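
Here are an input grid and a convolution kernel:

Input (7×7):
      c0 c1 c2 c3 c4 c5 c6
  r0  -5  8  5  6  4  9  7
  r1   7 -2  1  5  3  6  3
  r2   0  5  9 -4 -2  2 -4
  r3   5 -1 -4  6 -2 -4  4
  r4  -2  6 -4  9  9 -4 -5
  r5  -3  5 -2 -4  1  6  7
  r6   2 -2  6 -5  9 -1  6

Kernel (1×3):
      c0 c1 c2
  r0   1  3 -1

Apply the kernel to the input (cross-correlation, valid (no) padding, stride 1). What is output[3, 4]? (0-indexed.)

The receptive field on the input at this output position is [-2 -4 4]. Elementwise product with the kernel and sum: -2·1 + -4·3 + 4·-1.

-18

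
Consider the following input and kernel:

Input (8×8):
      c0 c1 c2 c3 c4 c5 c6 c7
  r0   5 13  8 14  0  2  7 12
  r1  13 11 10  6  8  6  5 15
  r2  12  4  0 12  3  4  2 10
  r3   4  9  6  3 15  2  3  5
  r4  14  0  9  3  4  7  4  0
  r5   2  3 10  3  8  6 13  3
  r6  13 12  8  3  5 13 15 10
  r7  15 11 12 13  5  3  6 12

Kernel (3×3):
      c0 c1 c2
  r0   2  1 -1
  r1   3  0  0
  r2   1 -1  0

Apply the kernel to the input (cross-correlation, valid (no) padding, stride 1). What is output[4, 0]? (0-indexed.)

The receptive field on the input at this output position is [14 0 9 / 2 3 10 / 13 12 8]. Elementwise product with the kernel and sum: 14·2 + 0·1 + 9·-1 + 2·3 + 13·1 + 12·-1.

26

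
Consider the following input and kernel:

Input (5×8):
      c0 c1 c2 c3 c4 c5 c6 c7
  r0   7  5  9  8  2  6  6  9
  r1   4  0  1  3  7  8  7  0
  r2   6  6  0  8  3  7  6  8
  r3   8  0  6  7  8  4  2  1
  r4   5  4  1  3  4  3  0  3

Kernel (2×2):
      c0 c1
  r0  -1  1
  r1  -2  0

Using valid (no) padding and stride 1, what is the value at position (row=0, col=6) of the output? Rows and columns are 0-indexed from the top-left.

The receptive field on the input at this output position is [6 9 / 7 0]. Elementwise product with the kernel and sum: 6·-1 + 9·1 + 7·-2.

-11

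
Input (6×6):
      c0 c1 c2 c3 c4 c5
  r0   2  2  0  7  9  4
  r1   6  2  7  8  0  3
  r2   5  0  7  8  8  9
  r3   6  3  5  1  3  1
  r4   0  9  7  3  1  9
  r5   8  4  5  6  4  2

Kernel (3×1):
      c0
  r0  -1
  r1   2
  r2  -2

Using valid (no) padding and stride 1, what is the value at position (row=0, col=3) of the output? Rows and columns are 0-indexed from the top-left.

The receptive field on the input at this output position is [7 / 8 / 8]. Elementwise product with the kernel and sum: 7·-1 + 8·2 + 8·-2.

-7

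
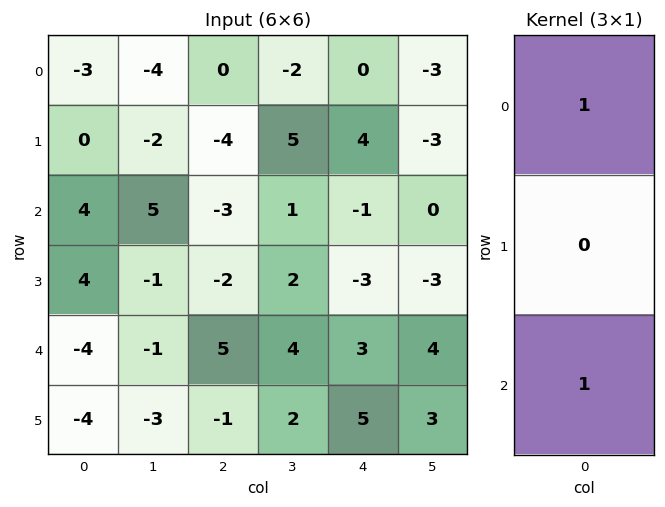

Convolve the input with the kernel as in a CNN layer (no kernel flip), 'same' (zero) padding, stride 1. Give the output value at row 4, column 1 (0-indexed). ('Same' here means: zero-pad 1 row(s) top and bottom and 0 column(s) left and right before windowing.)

-4

The receptive field on the zero-padded input at this output position is [-1 / -1 / -3]. Elementwise product with the kernel and sum: -1·1 + -3·1.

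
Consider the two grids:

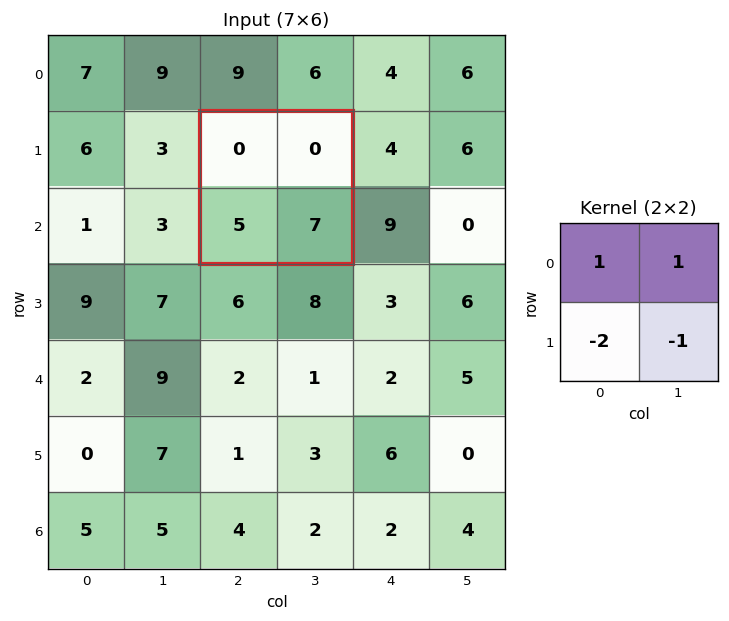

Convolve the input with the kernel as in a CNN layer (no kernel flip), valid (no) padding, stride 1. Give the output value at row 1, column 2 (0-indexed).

-17

The receptive field on the input at this output position is [0 0 / 5 7]. Elementwise product with the kernel and sum: 0·1 + 0·1 + 5·-2 + 7·-1.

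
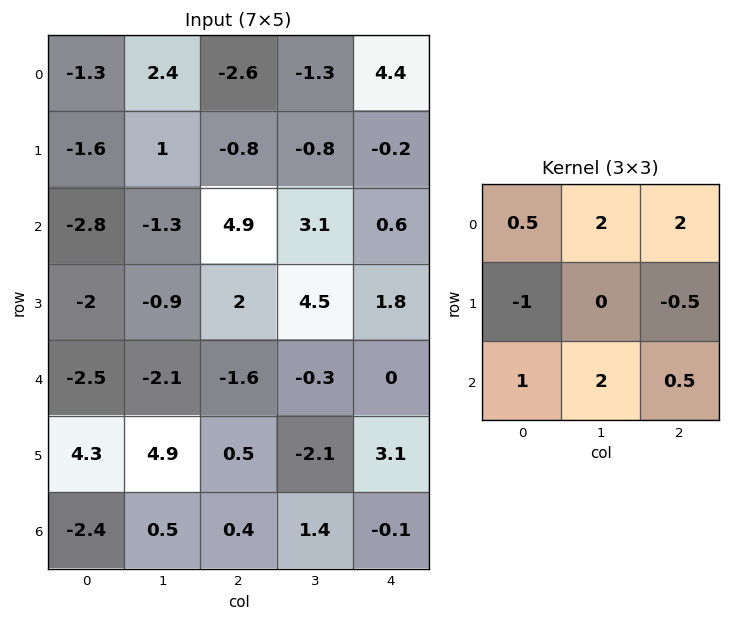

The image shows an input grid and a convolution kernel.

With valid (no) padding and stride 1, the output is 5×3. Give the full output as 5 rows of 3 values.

Output[0,0]: The receptive field on the input at this output position is [-1.3 2.4 -2.6 / -1.6 1 -0.8 / -2.8 -1.3 4.9]. Elementwise product with the kernel and sum: -1.3·0.5 + 2.4·2 + -2.6·2 + -1.6·-1 + -0.8·-0.5 + -2.8·1 + -1.3·2 + 4.9·0.5.

-2 2.85 17.2
-2.85 2.4 4.3
-0.7 8.55 4.75
18.85 19.65 13.05
-14.4 -6.7 -0.3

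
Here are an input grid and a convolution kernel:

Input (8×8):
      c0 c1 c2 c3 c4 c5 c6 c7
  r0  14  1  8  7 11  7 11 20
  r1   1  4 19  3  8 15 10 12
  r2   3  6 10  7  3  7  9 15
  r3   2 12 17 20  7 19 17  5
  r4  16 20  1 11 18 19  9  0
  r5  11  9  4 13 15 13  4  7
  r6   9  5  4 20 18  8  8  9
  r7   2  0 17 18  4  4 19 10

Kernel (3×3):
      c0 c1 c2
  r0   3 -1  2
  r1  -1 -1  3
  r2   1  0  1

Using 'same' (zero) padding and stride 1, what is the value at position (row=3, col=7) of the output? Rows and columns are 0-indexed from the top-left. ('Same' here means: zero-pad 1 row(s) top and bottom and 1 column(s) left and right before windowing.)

The receptive field on the zero-padded input at this output position is [9 15 0 / 17 5 0 / 9 0 0]. Elementwise product with the kernel and sum: 9·3 + 15·-1 + 0·2 + 17·-1 + 5·-1 + 0·3 + 9·1 + 0·1.

-1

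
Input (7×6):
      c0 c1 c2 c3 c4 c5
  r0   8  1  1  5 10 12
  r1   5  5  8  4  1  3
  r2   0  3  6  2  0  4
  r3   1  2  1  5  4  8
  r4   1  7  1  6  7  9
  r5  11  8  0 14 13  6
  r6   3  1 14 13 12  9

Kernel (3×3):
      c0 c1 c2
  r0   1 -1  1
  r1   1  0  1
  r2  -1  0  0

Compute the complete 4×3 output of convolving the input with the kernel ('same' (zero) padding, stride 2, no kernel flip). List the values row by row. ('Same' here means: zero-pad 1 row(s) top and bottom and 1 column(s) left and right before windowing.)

Output[0,0]: The receptive field on the zero-padded input at this output position is [0 0 0 / 0 8 1 / 0 5 5]. Elementwise product with the kernel and sum: 0·1 + 0·-1 + 0·1 + 0·1 + 1·1 + 0·-1.
Output[0,1]: The receptive field on the zero-padded input at this output position is [0 0 0 / 1 1 5 / 5 8 4]. Elementwise product with the kernel and sum: 0·1 + 0·-1 + 0·1 + 1·1 + 5·1 + 5·-1.

1 1 13
3 4 7
8 11 10
-2 36 29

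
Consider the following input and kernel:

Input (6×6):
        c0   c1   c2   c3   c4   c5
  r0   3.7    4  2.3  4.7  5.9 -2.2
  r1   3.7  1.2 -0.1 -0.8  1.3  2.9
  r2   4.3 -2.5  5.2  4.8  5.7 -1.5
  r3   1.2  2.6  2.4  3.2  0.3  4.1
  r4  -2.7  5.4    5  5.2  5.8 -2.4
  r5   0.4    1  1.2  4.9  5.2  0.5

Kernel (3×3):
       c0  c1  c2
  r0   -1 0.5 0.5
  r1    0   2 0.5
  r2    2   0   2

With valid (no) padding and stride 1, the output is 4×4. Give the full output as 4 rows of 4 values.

20.8 3.5 23.85 7.8
1.65 22.75 18.2 28.15
8.05 35.1 28.2 5.55
17.8 24.6 25.45 20.2

Output[0,0]: The receptive field on the input at this output position is [3.7 4 2.3 / 3.7 1.2 -0.1 / 4.3 -2.5 5.2]. Elementwise product with the kernel and sum: 3.7·-1 + 4·0.5 + 2.3·0.5 + 1.2·2 + -0.1·0.5 + 4.3·2 + 5.2·2.
Output[0,1]: The receptive field on the input at this output position is [4 2.3 4.7 / 1.2 -0.1 -0.8 / -2.5 5.2 4.8]. Elementwise product with the kernel and sum: 4·-1 + 2.3·0.5 + 4.7·0.5 + -0.1·2 + -0.8·0.5 + -2.5·2 + 4.8·2.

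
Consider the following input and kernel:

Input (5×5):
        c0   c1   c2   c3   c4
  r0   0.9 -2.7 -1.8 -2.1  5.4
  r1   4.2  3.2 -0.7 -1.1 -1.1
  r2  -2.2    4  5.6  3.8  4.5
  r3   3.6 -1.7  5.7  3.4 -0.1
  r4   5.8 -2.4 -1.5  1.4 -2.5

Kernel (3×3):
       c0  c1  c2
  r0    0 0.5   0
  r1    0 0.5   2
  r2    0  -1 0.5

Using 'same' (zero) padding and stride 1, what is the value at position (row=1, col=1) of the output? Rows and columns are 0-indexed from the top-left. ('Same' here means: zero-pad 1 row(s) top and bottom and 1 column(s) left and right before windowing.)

The receptive field on the zero-padded input at this output position is [0.9 -2.7 -1.8 / 4.2 3.2 -0.7 / -2.2 4 5.6]. Elementwise product with the kernel and sum: -2.7·0.5 + 3.2·0.5 + -0.7·2 + 4·-1 + 5.6·0.5.

-2.35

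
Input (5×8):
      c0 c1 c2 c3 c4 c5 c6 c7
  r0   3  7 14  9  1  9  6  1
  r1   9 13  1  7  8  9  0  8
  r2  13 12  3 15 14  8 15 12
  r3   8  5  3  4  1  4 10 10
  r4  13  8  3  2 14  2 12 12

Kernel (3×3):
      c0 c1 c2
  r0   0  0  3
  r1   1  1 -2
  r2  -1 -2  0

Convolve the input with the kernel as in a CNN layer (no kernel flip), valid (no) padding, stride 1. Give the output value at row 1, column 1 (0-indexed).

-5

The receptive field on the input at this output position is [13 1 7 / 12 3 15 / 5 3 4]. Elementwise product with the kernel and sum: 7·3 + 12·1 + 3·1 + 15·-2 + 5·-1 + 3·-2.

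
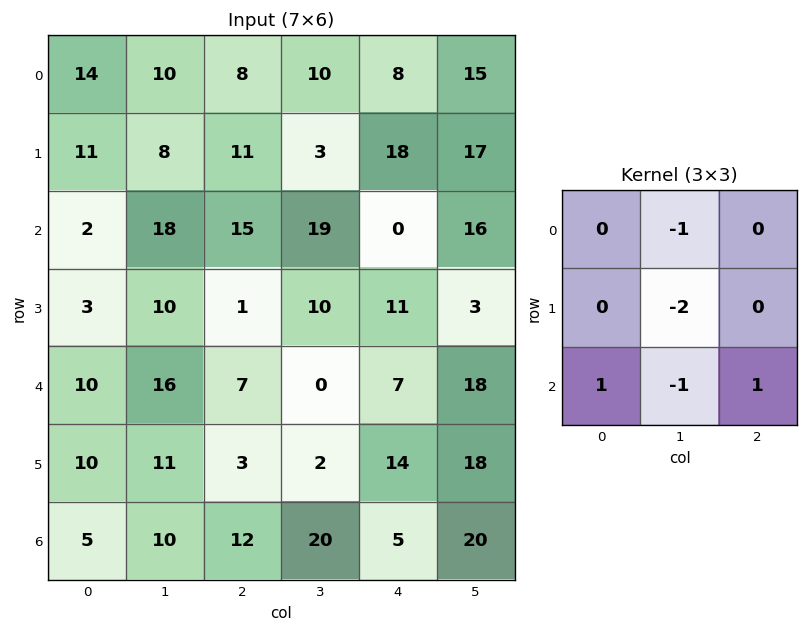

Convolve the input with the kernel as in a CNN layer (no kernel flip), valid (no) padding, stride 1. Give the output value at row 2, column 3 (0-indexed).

The receptive field on the input at this output position is [19 0 16 / 10 11 3 / 0 7 18]. Elementwise product with the kernel and sum: 0·-1 + 11·-2 + 0·1 + 7·-1 + 18·1.

-11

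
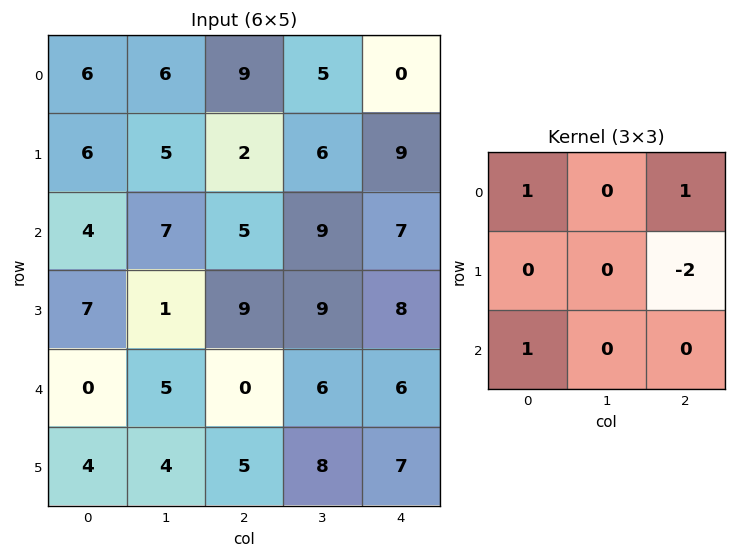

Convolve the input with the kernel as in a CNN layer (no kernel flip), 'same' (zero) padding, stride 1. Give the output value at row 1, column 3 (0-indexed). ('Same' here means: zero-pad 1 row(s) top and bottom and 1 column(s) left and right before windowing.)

The receptive field on the zero-padded input at this output position is [9 5 0 / 2 6 9 / 5 9 7]. Elementwise product with the kernel and sum: 9·1 + 0·1 + 9·-2 + 5·1.

-4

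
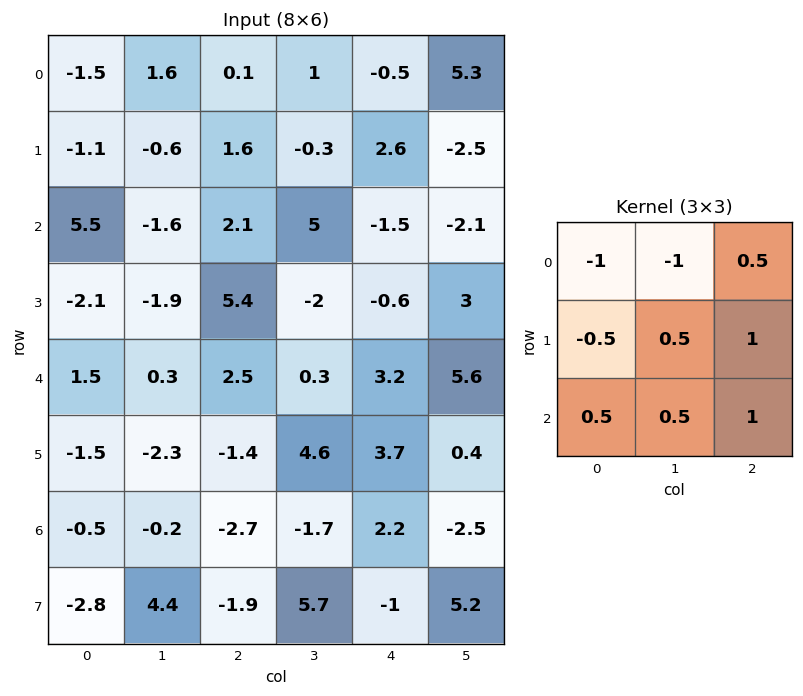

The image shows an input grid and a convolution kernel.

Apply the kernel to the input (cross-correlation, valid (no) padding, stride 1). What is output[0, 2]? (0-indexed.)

The receptive field on the input at this output position is [0.1 1 -0.5 / 1.6 -0.3 2.6 / 2.1 5 -1.5]. Elementwise product with the kernel and sum: 0.1·-1 + 1·-1 + -0.5·0.5 + 1.6·-0.5 + -0.3·0.5 + 2.6·1 + 2.1·0.5 + 5·0.5 + -1.5·1.

2.35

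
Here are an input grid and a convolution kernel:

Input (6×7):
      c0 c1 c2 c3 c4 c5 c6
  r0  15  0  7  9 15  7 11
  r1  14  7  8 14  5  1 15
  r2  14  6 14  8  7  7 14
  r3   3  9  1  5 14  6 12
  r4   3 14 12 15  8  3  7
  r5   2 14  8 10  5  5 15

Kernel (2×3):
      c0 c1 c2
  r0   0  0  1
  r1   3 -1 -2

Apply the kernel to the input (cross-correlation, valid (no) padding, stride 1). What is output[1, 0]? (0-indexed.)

16

The receptive field on the input at this output position is [14 7 8 / 14 6 14]. Elementwise product with the kernel and sum: 8·1 + 14·3 + 6·-1 + 14·-2.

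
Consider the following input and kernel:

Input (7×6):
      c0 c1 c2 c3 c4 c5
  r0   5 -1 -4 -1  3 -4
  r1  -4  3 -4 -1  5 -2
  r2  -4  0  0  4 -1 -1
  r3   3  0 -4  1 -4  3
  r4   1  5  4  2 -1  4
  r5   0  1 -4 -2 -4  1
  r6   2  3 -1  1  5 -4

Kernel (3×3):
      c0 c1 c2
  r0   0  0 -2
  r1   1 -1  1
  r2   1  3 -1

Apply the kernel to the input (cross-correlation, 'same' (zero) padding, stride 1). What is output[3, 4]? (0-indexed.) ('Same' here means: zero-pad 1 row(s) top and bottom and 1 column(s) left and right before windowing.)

The receptive field on the zero-padded input at this output position is [4 -1 -1 / 1 -4 3 / 2 -1 4]. Elementwise product with the kernel and sum: -1·-2 + 1·1 + -4·-1 + 3·1 + 2·1 + -1·3 + 4·-1.

5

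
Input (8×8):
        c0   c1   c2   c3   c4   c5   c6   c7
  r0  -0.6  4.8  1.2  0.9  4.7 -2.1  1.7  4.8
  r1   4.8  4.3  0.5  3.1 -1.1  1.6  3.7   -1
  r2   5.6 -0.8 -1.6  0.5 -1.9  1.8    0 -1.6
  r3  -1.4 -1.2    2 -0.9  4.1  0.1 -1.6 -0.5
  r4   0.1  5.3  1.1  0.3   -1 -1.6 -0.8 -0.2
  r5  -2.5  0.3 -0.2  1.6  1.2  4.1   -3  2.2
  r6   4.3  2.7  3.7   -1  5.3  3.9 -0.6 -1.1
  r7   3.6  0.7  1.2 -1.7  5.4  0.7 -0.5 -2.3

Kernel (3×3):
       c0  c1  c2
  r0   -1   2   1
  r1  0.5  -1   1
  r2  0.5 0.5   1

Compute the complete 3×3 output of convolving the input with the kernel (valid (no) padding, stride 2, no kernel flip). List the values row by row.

10.8 -1.1 -5.7
-2.5 6.4 3.75
17.05 4.65 -5.5

Output[0,0]: The receptive field on the input at this output position is [-0.6 4.8 1.2 / 4.8 4.3 0.5 / 5.6 -0.8 -1.6]. Elementwise product with the kernel and sum: -0.6·-1 + 4.8·2 + 1.2·1 + 4.8·0.5 + 4.3·-1 + 0.5·1 + 5.6·0.5 + -0.8·0.5 + -1.6·1.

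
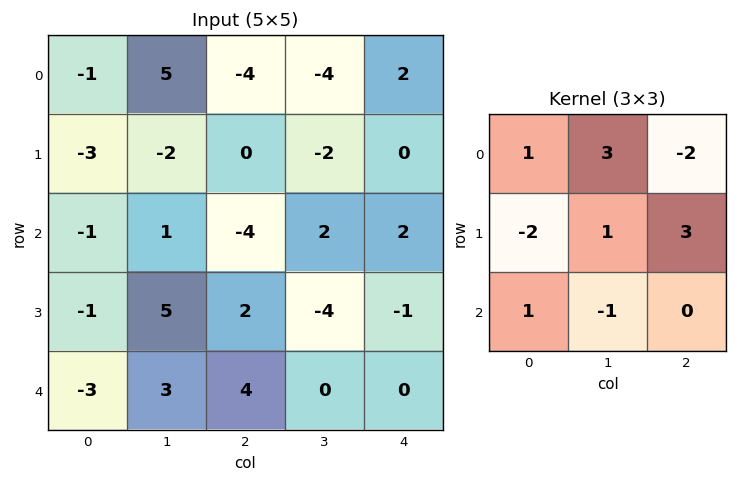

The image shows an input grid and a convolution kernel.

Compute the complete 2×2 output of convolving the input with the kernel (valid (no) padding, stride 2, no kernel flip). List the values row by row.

Output[0,0]: The receptive field on the input at this output position is [-1 5 -4 / -3 -2 0 / -1 1 -4]. Elementwise product with the kernel and sum: -1·1 + 5·3 + -4·-2 + -3·-2 + -2·1 + 0·3 + -1·1 + 1·-1.
Output[0,1]: The receptive field on the input at this output position is [-4 -4 2 / 0 -2 0 / -4 2 2]. Elementwise product with the kernel and sum: -4·1 + -4·3 + 2·-2 + 0·-2 + -2·1 + 0·3 + -4·1 + 2·-1.

24 -28
17 -9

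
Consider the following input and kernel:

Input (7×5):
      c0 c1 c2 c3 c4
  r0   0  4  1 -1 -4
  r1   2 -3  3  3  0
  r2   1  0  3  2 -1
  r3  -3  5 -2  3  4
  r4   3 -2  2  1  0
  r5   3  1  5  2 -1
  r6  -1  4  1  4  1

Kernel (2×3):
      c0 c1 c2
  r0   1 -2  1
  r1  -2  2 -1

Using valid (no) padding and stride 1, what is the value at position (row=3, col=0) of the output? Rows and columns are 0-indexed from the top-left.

The receptive field on the input at this output position is [-3 5 -2 / 3 -2 2]. Elementwise product with the kernel and sum: -3·1 + 5·-2 + -2·1 + 3·-2 + -2·2 + 2·-1.

-27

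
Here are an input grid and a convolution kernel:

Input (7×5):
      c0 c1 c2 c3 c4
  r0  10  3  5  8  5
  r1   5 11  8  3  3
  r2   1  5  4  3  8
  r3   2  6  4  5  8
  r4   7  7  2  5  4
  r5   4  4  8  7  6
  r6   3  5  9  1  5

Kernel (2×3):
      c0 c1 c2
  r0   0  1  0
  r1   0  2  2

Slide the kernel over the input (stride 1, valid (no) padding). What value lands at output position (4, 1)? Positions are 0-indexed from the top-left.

32

The receptive field on the input at this output position is [7 2 5 / 4 8 7]. Elementwise product with the kernel and sum: 2·1 + 8·2 + 7·2.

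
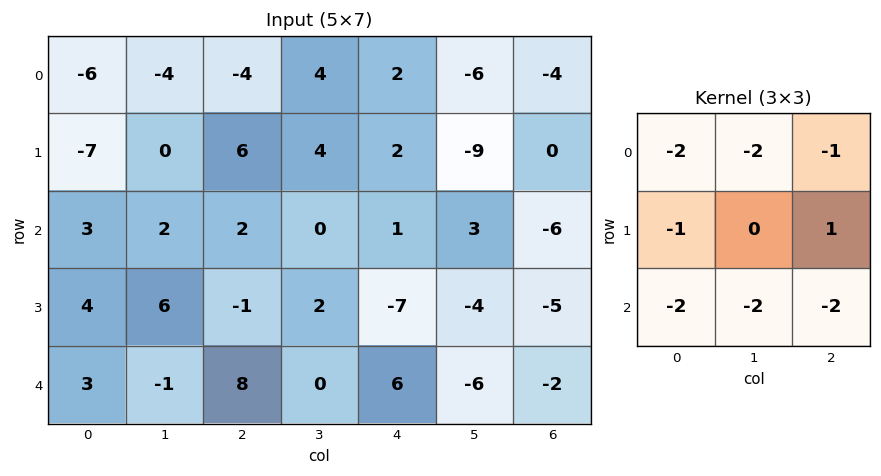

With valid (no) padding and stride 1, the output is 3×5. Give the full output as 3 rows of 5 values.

23 8 -12 -27 14
-11 -32 -11 18 39
-37 -26 -39 -11 4

Output[0,0]: The receptive field on the input at this output position is [-6 -4 -4 / -7 0 6 / 3 2 2]. Elementwise product with the kernel and sum: -6·-2 + -4·-2 + -4·-1 + -7·-1 + 6·1 + 3·-2 + 2·-2 + 2·-2.
Output[0,1]: The receptive field on the input at this output position is [-4 -4 4 / 0 6 4 / 2 2 0]. Elementwise product with the kernel and sum: -4·-2 + -4·-2 + 4·-1 + 0·-1 + 4·1 + 2·-2 + 2·-2 + 0·-2.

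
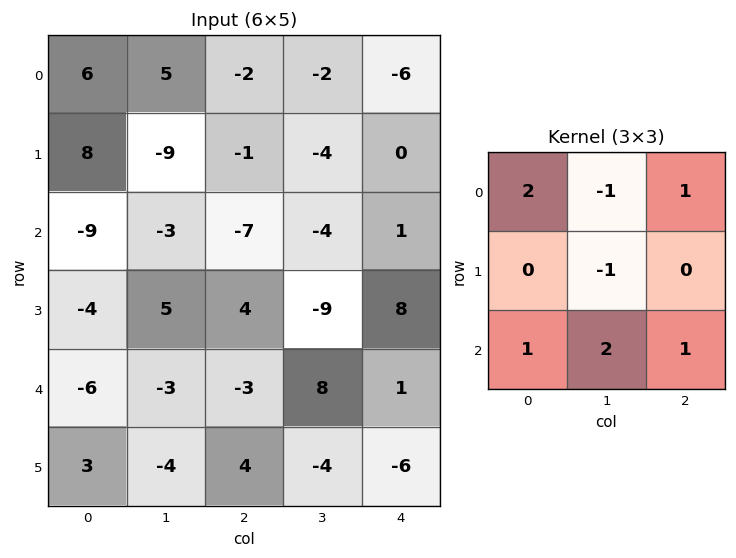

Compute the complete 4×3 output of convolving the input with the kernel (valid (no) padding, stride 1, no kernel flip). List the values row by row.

-8 -10 -18
37 -10 0
-42 -8 14
-7 0 7

Output[0,0]: The receptive field on the input at this output position is [6 5 -2 / 8 -9 -1 / -9 -3 -7]. Elementwise product with the kernel and sum: 6·2 + 5·-1 + -2·1 + -9·-1 + -9·1 + -3·2 + -7·1.
Output[0,1]: The receptive field on the input at this output position is [5 -2 -2 / -9 -1 -4 / -3 -7 -4]. Elementwise product with the kernel and sum: 5·2 + -2·-1 + -2·1 + -1·-1 + -3·1 + -7·2 + -4·1.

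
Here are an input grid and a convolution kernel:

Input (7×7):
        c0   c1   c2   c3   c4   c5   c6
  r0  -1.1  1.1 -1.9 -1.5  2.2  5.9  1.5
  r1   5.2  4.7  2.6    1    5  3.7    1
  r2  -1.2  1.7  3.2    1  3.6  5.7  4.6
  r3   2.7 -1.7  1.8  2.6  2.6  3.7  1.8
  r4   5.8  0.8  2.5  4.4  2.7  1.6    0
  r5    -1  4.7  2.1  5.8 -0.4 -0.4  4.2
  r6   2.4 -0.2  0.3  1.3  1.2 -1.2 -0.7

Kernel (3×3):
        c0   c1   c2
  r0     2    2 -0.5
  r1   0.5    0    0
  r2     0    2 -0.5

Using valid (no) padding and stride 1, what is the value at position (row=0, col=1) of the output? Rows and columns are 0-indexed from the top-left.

The receptive field on the input at this output position is [1.1 -1.9 -1.5 / 4.7 2.6 1 / 1.7 3.2 1]. Elementwise product with the kernel and sum: 1.1·2 + -1.9·2 + -1.5·-0.5 + 4.7·0.5 + 3.2·2 + 1·-0.5.

7.4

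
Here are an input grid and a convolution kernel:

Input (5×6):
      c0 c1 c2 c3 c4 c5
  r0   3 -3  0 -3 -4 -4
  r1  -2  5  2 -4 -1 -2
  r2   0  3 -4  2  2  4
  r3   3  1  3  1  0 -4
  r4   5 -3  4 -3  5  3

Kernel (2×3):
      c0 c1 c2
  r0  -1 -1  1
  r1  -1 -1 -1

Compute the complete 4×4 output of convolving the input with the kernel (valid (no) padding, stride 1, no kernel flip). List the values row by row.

Output[0,0]: The receptive field on the input at this output position is [3 -3 0 / -2 5 2]. Elementwise product with the kernel and sum: 3·-1 + -3·-1 + 0·1 + -2·-1 + 5·-1 + 2·-1.
Output[0,1]: The receptive field on the input at this output position is [-3 0 -3 / 5 2 -4]. Elementwise product with the kernel and sum: -3·-1 + 0·-1 + -3·1 + 5·-1 + 2·-1 + -4·-1.

-5 -3 2 10
0 -12 1 -5
-14 -2 0 3
-7 -1 -10 -10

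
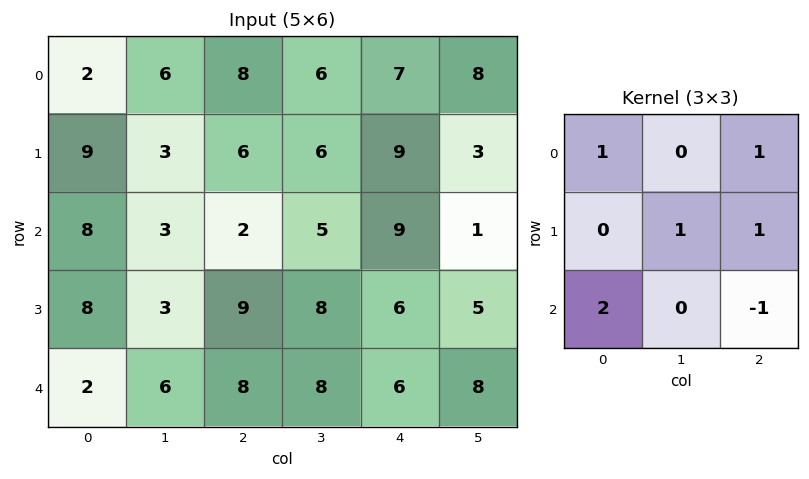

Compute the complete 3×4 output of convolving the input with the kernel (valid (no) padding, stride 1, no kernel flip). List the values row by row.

33 25 25 35
27 14 41 30
18 29 35 25

Output[0,0]: The receptive field on the input at this output position is [2 6 8 / 9 3 6 / 8 3 2]. Elementwise product with the kernel and sum: 2·1 + 8·1 + 3·1 + 6·1 + 8·2 + 2·-1.
Output[0,1]: The receptive field on the input at this output position is [6 8 6 / 3 6 6 / 3 2 5]. Elementwise product with the kernel and sum: 6·1 + 6·1 + 6·1 + 6·1 + 3·2 + 5·-1.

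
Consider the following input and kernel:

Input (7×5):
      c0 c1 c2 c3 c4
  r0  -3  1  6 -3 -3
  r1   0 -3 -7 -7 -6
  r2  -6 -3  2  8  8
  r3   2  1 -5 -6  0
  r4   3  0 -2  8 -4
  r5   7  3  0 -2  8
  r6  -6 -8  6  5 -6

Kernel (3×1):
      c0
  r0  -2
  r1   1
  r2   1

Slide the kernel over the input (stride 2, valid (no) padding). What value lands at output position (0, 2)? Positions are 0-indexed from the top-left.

The receptive field on the input at this output position is [-3 / -6 / 8]. Elementwise product with the kernel and sum: -3·-2 + -6·1 + 8·1.

8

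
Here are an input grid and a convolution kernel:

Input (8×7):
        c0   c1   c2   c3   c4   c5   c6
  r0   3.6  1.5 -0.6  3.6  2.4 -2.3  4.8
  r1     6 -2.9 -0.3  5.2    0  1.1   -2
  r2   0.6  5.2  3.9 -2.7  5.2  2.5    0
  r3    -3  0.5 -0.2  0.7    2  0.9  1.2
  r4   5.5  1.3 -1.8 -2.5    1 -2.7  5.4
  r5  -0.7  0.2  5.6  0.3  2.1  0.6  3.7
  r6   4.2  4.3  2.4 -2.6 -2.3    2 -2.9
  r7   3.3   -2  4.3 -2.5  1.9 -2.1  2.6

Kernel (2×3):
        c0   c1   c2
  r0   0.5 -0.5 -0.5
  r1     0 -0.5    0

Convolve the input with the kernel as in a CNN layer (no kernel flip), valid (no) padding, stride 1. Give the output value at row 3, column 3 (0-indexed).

The receptive field on the input at this output position is [0.7 2 0.9 / -2.5 1 -2.7]. Elementwise product with the kernel and sum: 0.7·0.5 + 2·-0.5 + 0.9·-0.5 + 1·-0.5.

-1.6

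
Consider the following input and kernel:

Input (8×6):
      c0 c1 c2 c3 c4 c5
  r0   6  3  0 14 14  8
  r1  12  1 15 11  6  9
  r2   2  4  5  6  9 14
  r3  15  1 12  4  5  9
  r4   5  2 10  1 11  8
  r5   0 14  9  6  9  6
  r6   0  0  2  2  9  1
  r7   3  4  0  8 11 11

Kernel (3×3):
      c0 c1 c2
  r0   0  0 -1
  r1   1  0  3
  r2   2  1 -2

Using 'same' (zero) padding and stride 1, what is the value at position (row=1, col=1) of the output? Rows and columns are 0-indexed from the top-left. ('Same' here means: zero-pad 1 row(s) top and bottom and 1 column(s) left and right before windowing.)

The receptive field on the zero-padded input at this output position is [6 3 0 / 12 1 15 / 2 4 5]. Elementwise product with the kernel and sum: 0·-1 + 12·1 + 15·3 + 2·2 + 4·1 + 5·-2.

55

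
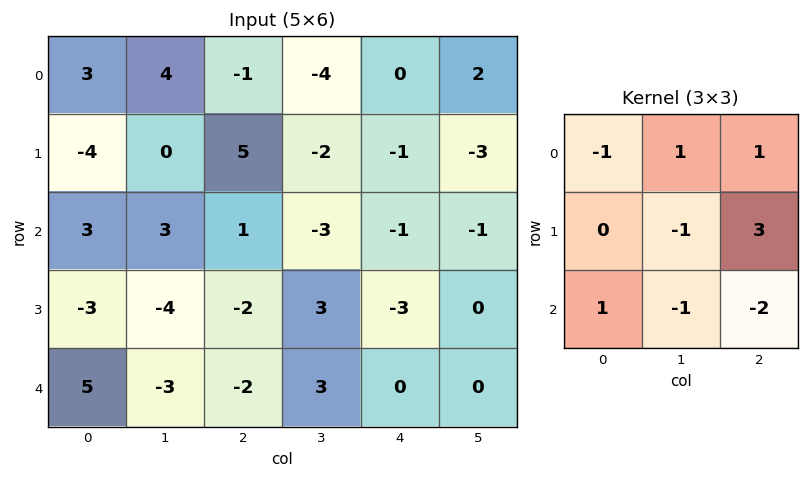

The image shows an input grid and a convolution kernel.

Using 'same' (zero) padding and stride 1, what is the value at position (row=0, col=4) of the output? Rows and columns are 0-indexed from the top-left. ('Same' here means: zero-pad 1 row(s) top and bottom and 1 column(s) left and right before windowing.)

The receptive field on the zero-padded input at this output position is [0 0 0 / -4 0 2 / -2 -1 -3]. Elementwise product with the kernel and sum: 0·-1 + 0·1 + 0·1 + 0·-1 + 2·3 + -2·1 + -1·-1 + -3·-2.

11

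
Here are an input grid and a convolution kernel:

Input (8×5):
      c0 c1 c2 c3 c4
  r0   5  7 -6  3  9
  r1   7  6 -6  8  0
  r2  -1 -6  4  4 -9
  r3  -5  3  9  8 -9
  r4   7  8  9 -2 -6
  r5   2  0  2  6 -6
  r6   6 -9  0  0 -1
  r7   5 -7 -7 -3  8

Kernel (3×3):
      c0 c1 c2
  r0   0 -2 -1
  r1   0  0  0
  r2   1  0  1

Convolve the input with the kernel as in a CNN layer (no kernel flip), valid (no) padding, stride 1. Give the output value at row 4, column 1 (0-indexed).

-25

The receptive field on the input at this output position is [8 9 -2 / 0 2 6 / -9 0 0]. Elementwise product with the kernel and sum: 9·-2 + -2·-1 + -9·1 + 0·1.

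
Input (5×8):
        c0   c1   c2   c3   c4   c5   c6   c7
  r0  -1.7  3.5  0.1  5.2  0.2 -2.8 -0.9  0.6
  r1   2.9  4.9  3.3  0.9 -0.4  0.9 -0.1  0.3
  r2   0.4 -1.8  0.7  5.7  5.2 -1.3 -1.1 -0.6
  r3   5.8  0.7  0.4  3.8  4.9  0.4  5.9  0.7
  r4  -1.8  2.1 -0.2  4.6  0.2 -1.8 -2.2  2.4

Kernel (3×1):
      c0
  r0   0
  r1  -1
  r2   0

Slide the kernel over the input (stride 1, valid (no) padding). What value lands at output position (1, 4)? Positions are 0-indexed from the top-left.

-5.2

The receptive field on the input at this output position is [-0.4 / 5.2 / 4.9]. Elementwise product with the kernel and sum: 5.2·-1.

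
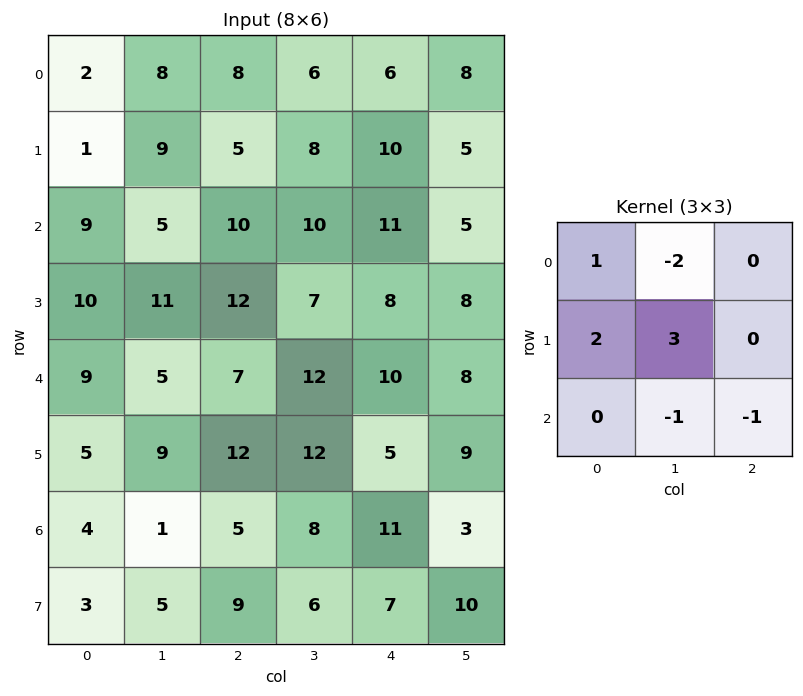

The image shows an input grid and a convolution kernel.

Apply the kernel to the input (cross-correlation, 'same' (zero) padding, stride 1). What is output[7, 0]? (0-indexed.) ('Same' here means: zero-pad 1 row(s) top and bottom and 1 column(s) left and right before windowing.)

1

The receptive field on the zero-padded input at this output position is [0 4 1 / 0 3 5 / 0 0 0]. Elementwise product with the kernel and sum: 0·1 + 4·-2 + 0·2 + 3·3 + 0·-1 + 0·-1.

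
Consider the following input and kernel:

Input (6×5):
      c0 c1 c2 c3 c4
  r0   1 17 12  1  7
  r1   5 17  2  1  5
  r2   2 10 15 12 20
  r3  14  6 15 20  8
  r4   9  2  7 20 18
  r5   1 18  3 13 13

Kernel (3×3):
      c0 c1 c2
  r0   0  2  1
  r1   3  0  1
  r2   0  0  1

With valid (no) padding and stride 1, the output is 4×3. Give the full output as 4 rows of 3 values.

Output[0,0]: The receptive field on the input at this output position is [1 17 12 / 5 17 2 / 2 10 15]. Elementwise product with the kernel and sum: 17·2 + 12·1 + 5·3 + 2·1 + 15·1.

78 89 40
72 67 80
99 100 115
64 89 100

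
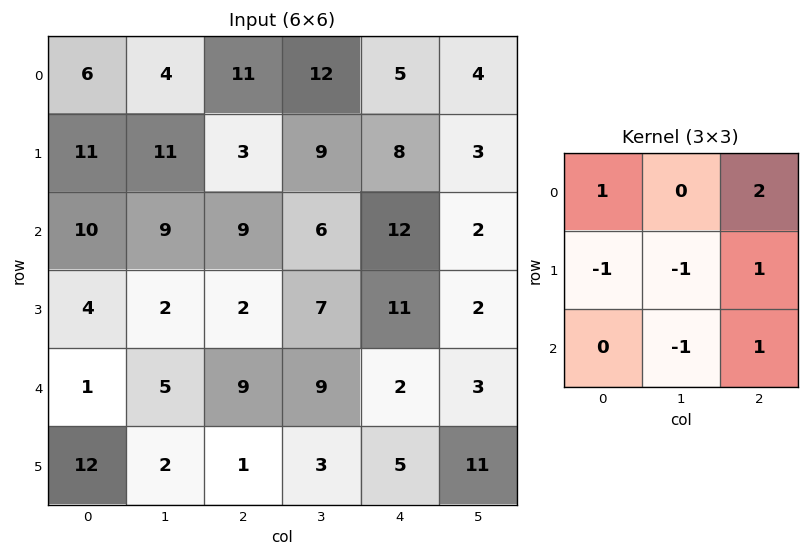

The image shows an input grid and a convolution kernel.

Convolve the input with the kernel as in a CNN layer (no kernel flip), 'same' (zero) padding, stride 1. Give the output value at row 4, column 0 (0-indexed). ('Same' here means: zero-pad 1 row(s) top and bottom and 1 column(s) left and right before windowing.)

-2

The receptive field on the zero-padded input at this output position is [0 4 2 / 0 1 5 / 0 12 2]. Elementwise product with the kernel and sum: 0·1 + 2·2 + 0·-1 + 1·-1 + 5·1 + 12·-1 + 2·1.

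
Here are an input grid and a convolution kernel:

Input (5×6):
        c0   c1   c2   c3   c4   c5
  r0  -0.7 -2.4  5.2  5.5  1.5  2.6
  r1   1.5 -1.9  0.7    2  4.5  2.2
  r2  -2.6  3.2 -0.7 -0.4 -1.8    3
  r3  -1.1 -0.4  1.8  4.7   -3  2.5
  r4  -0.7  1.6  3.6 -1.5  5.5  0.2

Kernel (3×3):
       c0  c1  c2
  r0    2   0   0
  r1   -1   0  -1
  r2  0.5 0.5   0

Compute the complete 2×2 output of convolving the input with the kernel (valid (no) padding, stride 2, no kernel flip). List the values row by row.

Output[0,0]: The receptive field on the input at this output position is [-0.7 -2.4 5.2 / 1.5 -1.9 0.7 / -2.6 3.2 -0.7]. Elementwise product with the kernel and sum: -0.7·2 + 1.5·-1 + 0.7·-1 + -2.6·0.5 + 3.2·0.5.
Output[0,1]: The receptive field on the input at this output position is [5.2 5.5 1.5 / 0.7 2 4.5 / -0.7 -0.4 -1.8]. Elementwise product with the kernel and sum: 5.2·2 + 0.7·-1 + 4.5·-1 + -0.7·0.5 + -0.4·0.5.

-3.3 4.65
-5.45 0.85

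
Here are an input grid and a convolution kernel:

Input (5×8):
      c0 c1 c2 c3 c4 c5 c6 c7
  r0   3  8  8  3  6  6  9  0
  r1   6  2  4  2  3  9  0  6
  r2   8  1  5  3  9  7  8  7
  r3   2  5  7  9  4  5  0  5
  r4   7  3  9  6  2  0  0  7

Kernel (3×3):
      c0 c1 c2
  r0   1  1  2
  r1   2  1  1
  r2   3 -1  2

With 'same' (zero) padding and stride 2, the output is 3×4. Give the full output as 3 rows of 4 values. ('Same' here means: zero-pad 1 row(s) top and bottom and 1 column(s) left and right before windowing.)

Output[0,0]: The receptive field on the zero-padded input at this output position is [0 0 0 / 0 3 8 / 0 6 2]. Elementwise product with the kernel and sum: 0·1 + 0·1 + 0·2 + 0·2 + 3·1 + 8·1 + 0·3 + 6·-1 + 2·2.
Output[0,1]: The receptive field on the zero-padded input at this output position is [0 0 0 / 8 8 3 / 2 4 2]. Elementwise product with the kernel and sum: 0·1 + 0·1 + 0·2 + 8·2 + 8·1 + 3·1 + 2·3 + 4·-1 + 2·2.

9 33 39 60
27 46 78 75
22 51 37 22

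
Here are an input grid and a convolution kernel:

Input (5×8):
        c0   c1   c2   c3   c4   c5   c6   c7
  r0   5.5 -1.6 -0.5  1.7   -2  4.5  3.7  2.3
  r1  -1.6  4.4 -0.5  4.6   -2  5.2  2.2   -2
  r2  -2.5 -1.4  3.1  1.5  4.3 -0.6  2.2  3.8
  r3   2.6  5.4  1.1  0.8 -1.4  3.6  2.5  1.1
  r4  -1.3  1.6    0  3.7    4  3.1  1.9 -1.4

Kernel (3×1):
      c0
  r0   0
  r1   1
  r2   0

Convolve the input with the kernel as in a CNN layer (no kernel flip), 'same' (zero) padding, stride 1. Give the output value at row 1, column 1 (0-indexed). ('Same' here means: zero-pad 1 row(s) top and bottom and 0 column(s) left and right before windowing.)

4.4

The receptive field on the zero-padded input at this output position is [-1.6 / 4.4 / -1.4]. Elementwise product with the kernel and sum: 4.4·1.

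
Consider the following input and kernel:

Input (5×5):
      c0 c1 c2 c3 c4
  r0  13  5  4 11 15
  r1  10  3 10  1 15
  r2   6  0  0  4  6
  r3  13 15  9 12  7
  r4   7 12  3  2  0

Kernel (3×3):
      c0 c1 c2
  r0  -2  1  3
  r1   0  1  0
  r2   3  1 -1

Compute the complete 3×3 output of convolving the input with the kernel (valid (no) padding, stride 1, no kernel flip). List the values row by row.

12 33 47
58 49 62
33 58 45

Output[0,0]: The receptive field on the input at this output position is [13 5 4 / 10 3 10 / 6 0 0]. Elementwise product with the kernel and sum: 13·-2 + 5·1 + 4·3 + 3·1 + 6·3 + 0·1 + 0·-1.
Output[0,1]: The receptive field on the input at this output position is [5 4 11 / 3 10 1 / 0 0 4]. Elementwise product with the kernel and sum: 5·-2 + 4·1 + 11·3 + 10·1 + 0·3 + 0·1 + 4·-1.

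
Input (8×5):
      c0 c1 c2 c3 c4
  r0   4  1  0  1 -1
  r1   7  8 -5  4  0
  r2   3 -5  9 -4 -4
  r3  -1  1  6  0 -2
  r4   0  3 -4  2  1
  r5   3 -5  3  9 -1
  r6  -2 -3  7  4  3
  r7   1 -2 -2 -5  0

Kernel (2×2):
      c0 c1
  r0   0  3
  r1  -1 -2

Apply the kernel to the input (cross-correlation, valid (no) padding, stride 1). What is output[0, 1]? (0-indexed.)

2

The receptive field on the input at this output position is [1 0 / 8 -5]. Elementwise product with the kernel and sum: 0·3 + 8·-1 + -5·-2.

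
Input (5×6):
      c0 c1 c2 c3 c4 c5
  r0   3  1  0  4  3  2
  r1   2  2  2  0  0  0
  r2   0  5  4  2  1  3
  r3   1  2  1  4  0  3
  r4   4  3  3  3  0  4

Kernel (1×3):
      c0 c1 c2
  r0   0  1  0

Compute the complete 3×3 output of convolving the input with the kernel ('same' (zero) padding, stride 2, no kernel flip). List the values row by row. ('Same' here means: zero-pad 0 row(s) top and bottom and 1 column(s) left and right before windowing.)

3 0 3
0 4 1
4 3 0

Output[0,0]: The receptive field on the zero-padded input at this output position is [0 3 1]. Elementwise product with the kernel and sum: 3·1.
Output[0,1]: The receptive field on the zero-padded input at this output position is [1 0 4]. Elementwise product with the kernel and sum: 0·1.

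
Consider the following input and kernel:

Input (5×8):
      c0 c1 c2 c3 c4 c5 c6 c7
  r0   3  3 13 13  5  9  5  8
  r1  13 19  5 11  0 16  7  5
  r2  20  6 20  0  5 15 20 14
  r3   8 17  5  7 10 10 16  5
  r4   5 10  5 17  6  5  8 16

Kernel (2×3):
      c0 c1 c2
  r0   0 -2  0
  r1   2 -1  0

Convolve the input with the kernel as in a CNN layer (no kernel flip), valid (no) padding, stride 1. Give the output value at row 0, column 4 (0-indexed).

-34

The receptive field on the input at this output position is [5 9 5 / 0 16 7]. Elementwise product with the kernel and sum: 9·-2 + 0·2 + 16·-1.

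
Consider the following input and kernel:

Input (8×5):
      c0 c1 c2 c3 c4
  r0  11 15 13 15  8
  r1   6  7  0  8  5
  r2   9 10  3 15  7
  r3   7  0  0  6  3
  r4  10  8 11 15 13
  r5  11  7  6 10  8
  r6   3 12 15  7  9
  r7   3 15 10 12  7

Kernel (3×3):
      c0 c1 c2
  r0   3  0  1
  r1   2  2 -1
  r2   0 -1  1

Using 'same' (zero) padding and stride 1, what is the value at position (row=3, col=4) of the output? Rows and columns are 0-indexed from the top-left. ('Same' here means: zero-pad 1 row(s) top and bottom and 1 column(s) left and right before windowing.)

The receptive field on the zero-padded input at this output position is [15 7 0 / 6 3 0 / 15 13 0]. Elementwise product with the kernel and sum: 15·3 + 0·1 + 6·2 + 3·2 + 0·-1 + 13·-1 + 0·1.

50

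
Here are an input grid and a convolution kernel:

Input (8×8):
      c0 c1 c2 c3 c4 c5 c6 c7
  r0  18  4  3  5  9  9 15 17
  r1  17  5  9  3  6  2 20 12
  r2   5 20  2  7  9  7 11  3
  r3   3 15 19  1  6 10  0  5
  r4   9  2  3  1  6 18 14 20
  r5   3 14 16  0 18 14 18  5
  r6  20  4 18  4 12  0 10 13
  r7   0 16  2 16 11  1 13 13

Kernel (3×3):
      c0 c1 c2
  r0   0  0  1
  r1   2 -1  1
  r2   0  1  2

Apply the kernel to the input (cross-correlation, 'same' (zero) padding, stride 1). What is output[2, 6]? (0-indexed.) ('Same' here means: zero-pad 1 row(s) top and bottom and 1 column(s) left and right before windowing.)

28

The receptive field on the zero-padded input at this output position is [2 20 12 / 7 11 3 / 10 0 5]. Elementwise product with the kernel and sum: 12·1 + 7·2 + 11·-1 + 3·1 + 0·1 + 5·2.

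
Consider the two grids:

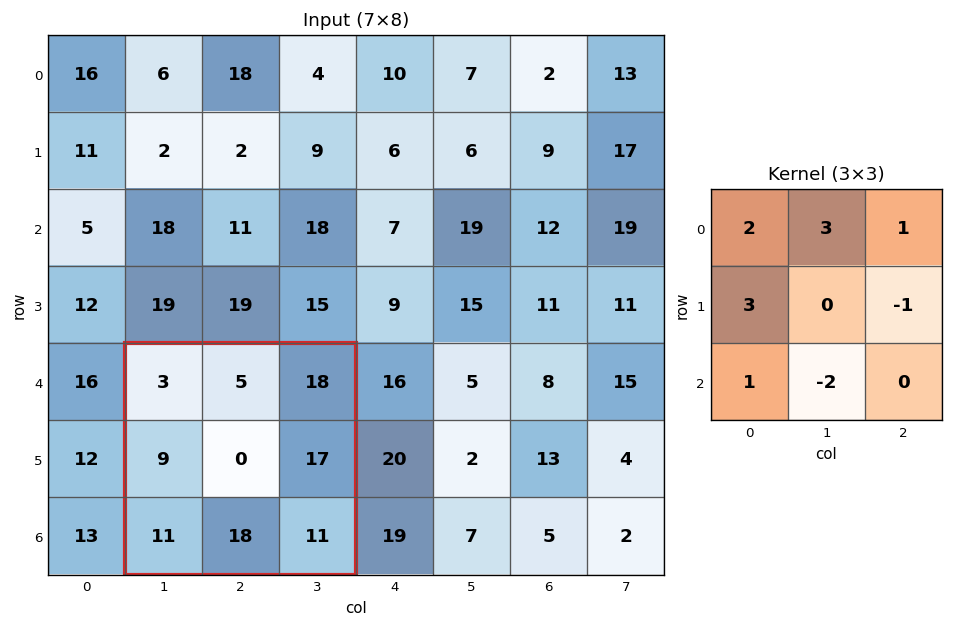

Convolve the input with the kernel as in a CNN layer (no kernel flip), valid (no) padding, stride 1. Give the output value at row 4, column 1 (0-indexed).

The receptive field on the input at this output position is [3 5 18 / 9 0 17 / 11 18 11]. Elementwise product with the kernel and sum: 3·2 + 5·3 + 18·1 + 9·3 + 17·-1 + 11·1 + 18·-2.

24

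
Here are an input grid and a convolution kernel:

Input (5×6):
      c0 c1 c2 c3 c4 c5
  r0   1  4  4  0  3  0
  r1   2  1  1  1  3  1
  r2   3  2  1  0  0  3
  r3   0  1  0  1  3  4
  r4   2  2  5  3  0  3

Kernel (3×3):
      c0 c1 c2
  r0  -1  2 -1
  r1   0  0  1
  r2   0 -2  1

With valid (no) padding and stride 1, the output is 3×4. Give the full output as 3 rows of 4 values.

1 3 -4 10
-2 1 -1 5
1 -6 -4 4

Output[0,0]: The receptive field on the input at this output position is [1 4 4 / 2 1 1 / 3 2 1]. Elementwise product with the kernel and sum: 1·-1 + 4·2 + 4·-1 + 1·1 + 2·-2 + 1·1.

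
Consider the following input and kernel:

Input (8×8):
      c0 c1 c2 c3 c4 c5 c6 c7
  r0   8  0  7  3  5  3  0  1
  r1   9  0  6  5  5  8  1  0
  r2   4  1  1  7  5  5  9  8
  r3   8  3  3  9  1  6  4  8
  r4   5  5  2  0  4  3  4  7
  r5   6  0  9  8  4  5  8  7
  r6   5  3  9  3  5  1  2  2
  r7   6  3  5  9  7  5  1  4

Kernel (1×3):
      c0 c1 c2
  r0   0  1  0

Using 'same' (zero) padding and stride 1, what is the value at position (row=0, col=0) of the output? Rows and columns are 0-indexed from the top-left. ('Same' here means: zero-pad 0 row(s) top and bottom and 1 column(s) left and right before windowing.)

The receptive field on the zero-padded input at this output position is [0 8 0]. Elementwise product with the kernel and sum: 8·1.

8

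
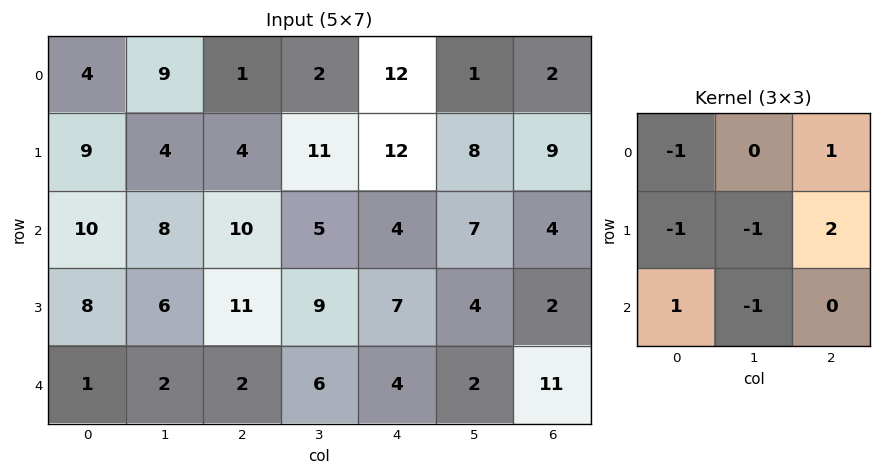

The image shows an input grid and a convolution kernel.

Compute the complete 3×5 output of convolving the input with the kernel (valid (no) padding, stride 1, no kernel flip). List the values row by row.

-6 5 25 -7 -15
-1 -6 3 4 -3
7 -2 -16 -4 -5

Output[0,0]: The receptive field on the input at this output position is [4 9 1 / 9 4 4 / 10 8 10]. Elementwise product with the kernel and sum: 4·-1 + 1·1 + 9·-1 + 4·-1 + 4·2 + 10·1 + 8·-1.
Output[0,1]: The receptive field on the input at this output position is [9 1 2 / 4 4 11 / 8 10 5]. Elementwise product with the kernel and sum: 9·-1 + 2·1 + 4·-1 + 4·-1 + 11·2 + 8·1 + 10·-1.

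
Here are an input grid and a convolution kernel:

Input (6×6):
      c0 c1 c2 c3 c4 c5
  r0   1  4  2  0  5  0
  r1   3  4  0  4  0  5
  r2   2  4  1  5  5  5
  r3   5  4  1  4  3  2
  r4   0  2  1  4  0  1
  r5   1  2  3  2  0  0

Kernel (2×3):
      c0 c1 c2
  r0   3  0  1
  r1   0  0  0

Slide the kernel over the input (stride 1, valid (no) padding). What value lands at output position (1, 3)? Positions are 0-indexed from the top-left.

17

The receptive field on the input at this output position is [4 0 5 / 5 5 5]. Elementwise product with the kernel and sum: 4·3 + 5·1.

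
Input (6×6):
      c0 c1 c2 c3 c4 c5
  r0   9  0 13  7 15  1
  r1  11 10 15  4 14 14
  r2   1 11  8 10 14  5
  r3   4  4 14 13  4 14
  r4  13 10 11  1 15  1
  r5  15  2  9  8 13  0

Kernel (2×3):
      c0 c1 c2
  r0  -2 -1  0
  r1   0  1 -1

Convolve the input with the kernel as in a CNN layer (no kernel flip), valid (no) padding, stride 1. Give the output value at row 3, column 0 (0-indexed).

The receptive field on the input at this output position is [4 4 14 / 13 10 11]. Elementwise product with the kernel and sum: 4·-2 + 4·-1 + 10·1 + 11·-1.

-13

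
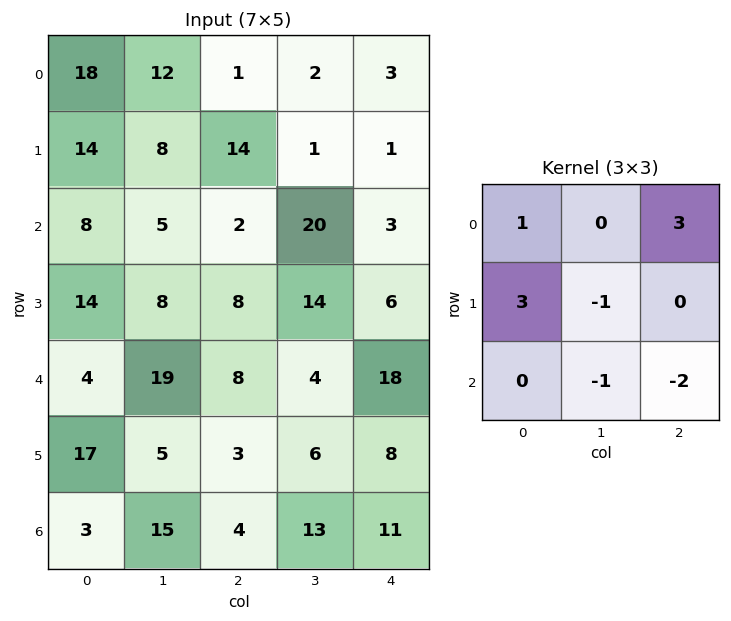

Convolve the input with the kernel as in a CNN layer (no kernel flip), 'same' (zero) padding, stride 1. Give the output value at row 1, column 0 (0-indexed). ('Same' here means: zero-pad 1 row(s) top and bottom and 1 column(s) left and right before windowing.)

4

The receptive field on the zero-padded input at this output position is [0 18 12 / 0 14 8 / 0 8 5]. Elementwise product with the kernel and sum: 0·1 + 12·3 + 0·3 + 14·-1 + 8·-1 + 5·-2.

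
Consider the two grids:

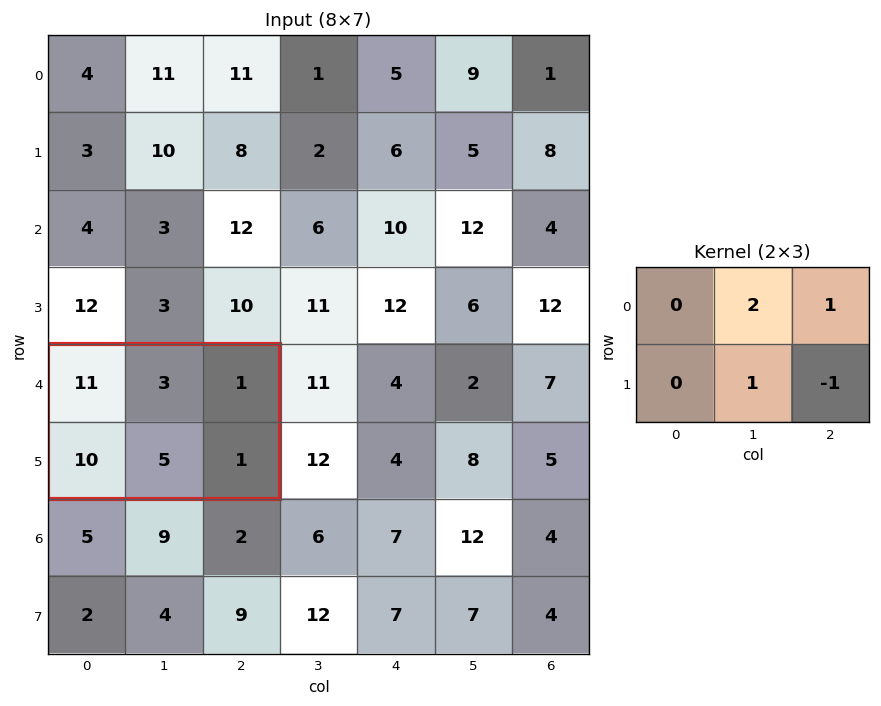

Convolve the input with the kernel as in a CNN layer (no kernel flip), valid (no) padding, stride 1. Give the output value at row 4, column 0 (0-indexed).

The receptive field on the input at this output position is [11 3 1 / 10 5 1]. Elementwise product with the kernel and sum: 3·2 + 1·1 + 5·1 + 1·-1.

11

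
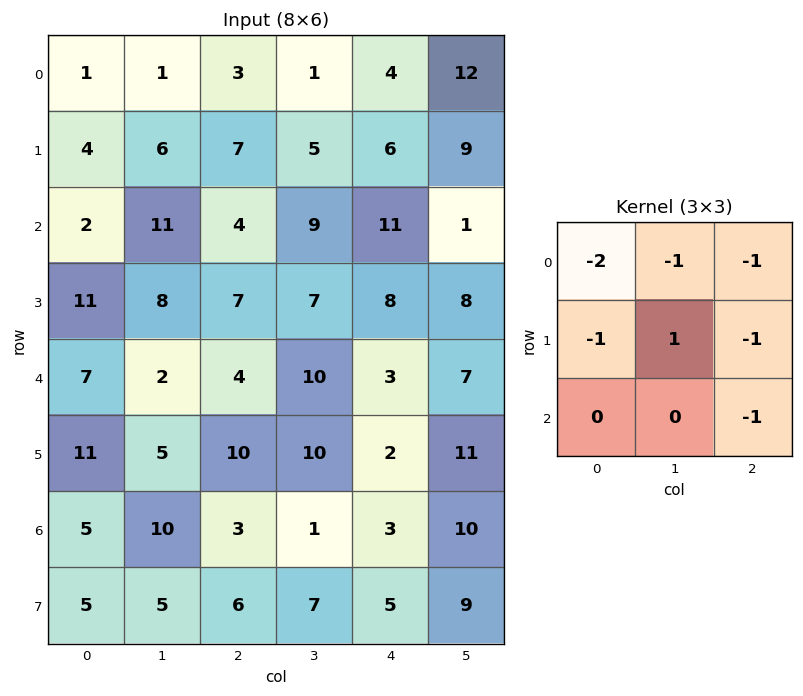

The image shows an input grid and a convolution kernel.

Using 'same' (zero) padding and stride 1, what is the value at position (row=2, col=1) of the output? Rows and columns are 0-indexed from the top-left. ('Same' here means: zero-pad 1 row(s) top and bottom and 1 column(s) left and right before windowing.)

The receptive field on the zero-padded input at this output position is [4 6 7 / 2 11 4 / 11 8 7]. Elementwise product with the kernel and sum: 4·-2 + 6·-1 + 7·-1 + 2·-1 + 11·1 + 4·-1 + 7·-1.

-23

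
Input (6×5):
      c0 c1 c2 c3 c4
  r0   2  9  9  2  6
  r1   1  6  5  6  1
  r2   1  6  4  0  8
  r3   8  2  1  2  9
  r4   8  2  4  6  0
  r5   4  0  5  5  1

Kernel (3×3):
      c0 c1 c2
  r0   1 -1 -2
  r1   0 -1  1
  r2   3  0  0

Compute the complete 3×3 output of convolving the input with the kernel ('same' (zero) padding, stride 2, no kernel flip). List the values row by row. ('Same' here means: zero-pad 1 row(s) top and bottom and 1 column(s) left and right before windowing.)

7 11 12
-8 -9 3
-18 -1 8

Output[0,0]: The receptive field on the zero-padded input at this output position is [0 0 0 / 0 2 9 / 0 1 6]. Elementwise product with the kernel and sum: 0·1 + 0·-1 + 0·-2 + 2·-1 + 9·1 + 0·3.
Output[0,1]: The receptive field on the zero-padded input at this output position is [0 0 0 / 9 9 2 / 6 5 6]. Elementwise product with the kernel and sum: 0·1 + 0·-1 + 0·-2 + 9·-1 + 2·1 + 6·3.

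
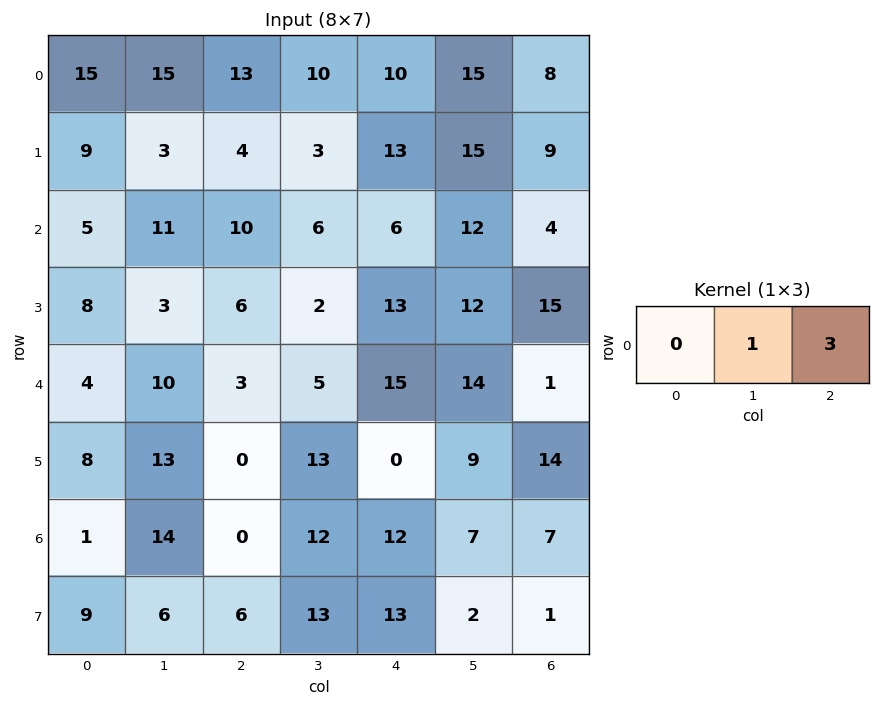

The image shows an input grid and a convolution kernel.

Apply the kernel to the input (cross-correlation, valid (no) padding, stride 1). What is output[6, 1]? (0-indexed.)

36

The receptive field on the input at this output position is [14 0 12]. Elementwise product with the kernel and sum: 0·1 + 12·3.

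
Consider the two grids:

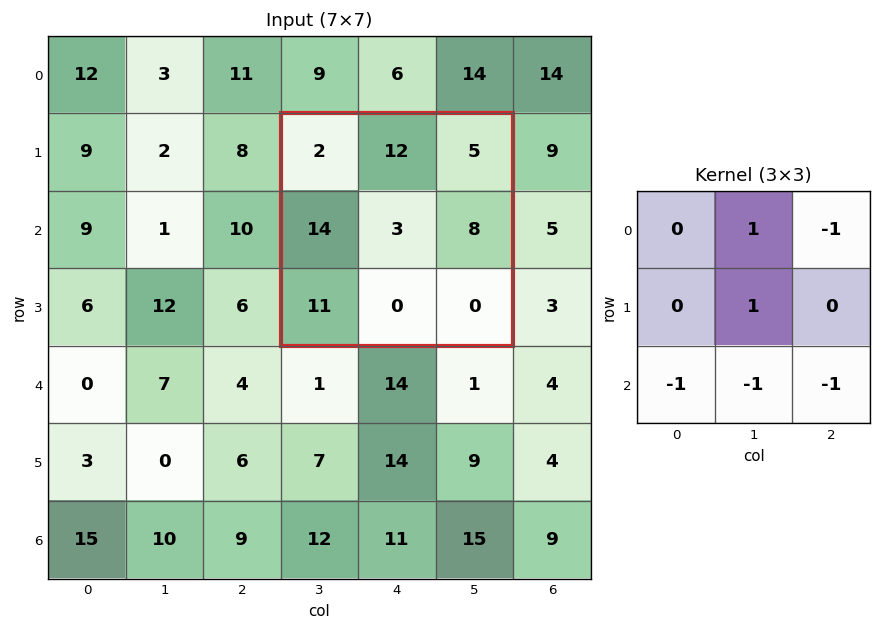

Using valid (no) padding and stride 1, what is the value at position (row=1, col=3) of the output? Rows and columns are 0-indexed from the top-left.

The receptive field on the input at this output position is [2 12 5 / 14 3 8 / 11 0 0]. Elementwise product with the kernel and sum: 12·1 + 5·-1 + 3·1 + 11·-1 + 0·-1 + 0·-1.

-1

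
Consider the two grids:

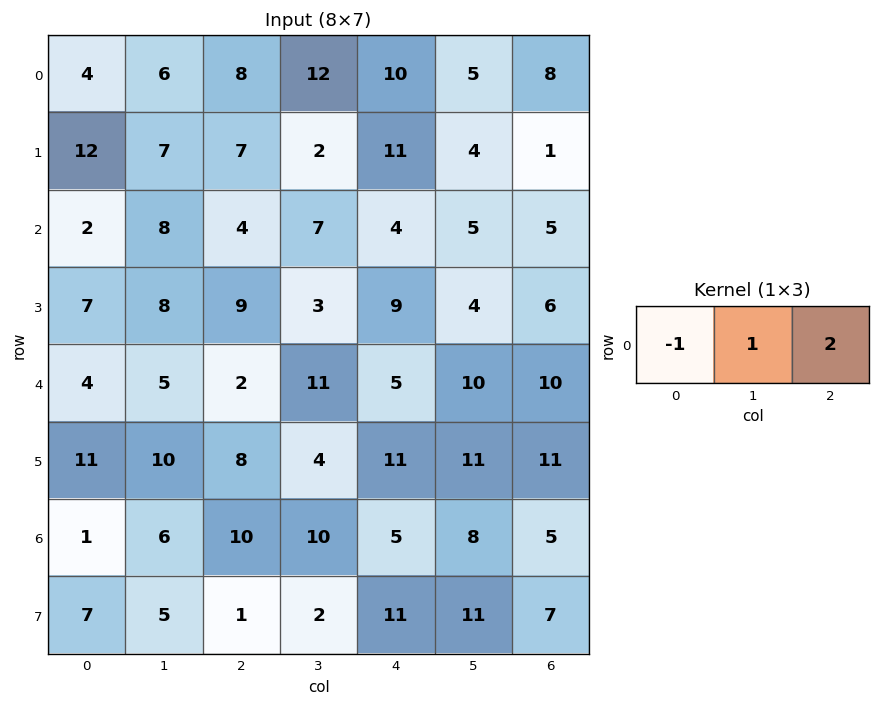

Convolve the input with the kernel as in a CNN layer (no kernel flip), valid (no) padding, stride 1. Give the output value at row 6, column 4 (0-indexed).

13

The receptive field on the input at this output position is [5 8 5]. Elementwise product with the kernel and sum: 5·-1 + 8·1 + 5·2.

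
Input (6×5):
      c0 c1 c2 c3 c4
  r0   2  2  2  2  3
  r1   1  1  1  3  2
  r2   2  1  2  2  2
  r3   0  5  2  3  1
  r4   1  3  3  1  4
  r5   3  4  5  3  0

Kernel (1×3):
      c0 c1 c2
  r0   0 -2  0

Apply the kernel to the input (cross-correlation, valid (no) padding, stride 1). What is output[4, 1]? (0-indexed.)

-6

The receptive field on the input at this output position is [3 3 1]. Elementwise product with the kernel and sum: 3·-2.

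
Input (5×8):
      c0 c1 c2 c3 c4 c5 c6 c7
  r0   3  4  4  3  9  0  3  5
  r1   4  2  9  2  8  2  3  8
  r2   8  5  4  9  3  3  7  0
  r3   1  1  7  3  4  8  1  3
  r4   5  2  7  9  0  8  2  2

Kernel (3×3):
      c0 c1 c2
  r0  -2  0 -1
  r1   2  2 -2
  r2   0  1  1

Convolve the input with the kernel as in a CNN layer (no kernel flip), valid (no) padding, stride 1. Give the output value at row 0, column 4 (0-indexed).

The receptive field on the input at this output position is [9 0 3 / 8 2 3 / 3 3 7]. Elementwise product with the kernel and sum: 9·-2 + 3·-1 + 8·2 + 2·2 + 3·-2 + 3·1 + 7·1.

3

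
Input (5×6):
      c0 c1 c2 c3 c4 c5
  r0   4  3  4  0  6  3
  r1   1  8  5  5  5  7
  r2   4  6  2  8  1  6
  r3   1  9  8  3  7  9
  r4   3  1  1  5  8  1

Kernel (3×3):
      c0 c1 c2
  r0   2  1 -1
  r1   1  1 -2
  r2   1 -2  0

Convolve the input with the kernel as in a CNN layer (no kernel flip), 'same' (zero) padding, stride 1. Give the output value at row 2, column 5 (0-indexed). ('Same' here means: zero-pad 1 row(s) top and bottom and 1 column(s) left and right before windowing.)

13

The receptive field on the zero-padded input at this output position is [5 7 0 / 1 6 0 / 7 9 0]. Elementwise product with the kernel and sum: 5·2 + 7·1 + 0·-1 + 1·1 + 6·1 + 0·-2 + 7·1 + 9·-2.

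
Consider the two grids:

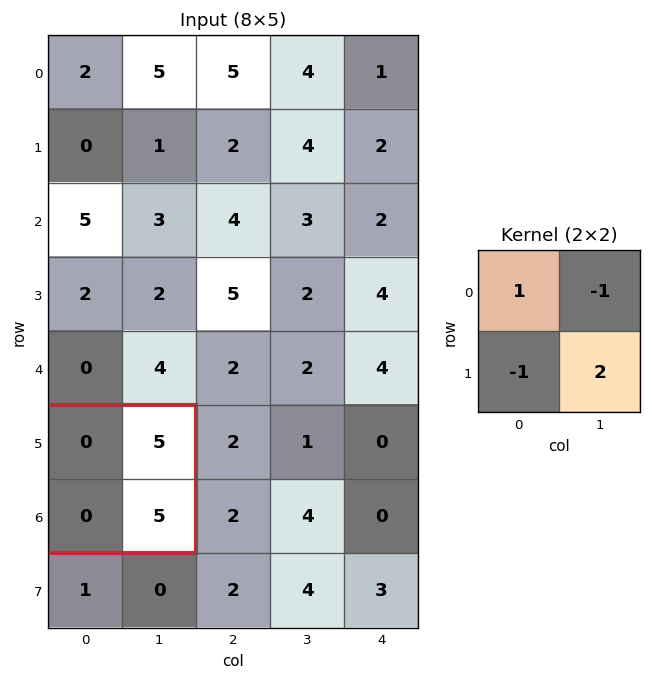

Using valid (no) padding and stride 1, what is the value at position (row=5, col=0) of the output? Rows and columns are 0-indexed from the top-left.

5

The receptive field on the input at this output position is [0 5 / 0 5]. Elementwise product with the kernel and sum: 0·1 + 5·-1 + 0·-1 + 5·2.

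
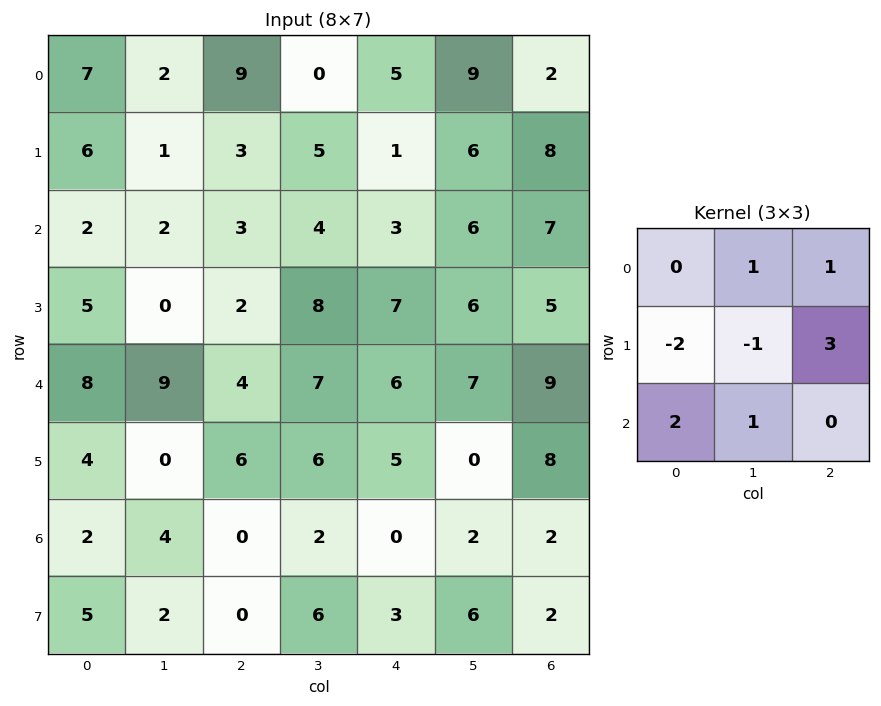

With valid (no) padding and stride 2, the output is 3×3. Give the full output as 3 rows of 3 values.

13 7 39
26 31 27
31 12 32

Output[0,0]: The receptive field on the input at this output position is [7 2 9 / 6 1 3 / 2 2 3]. Elementwise product with the kernel and sum: 2·1 + 9·1 + 6·-2 + 1·-1 + 3·3 + 2·2 + 2·1.
Output[0,1]: The receptive field on the input at this output position is [9 0 5 / 3 5 1 / 3 4 3]. Elementwise product with the kernel and sum: 0·1 + 5·1 + 3·-2 + 5·-1 + 1·3 + 3·2 + 4·1.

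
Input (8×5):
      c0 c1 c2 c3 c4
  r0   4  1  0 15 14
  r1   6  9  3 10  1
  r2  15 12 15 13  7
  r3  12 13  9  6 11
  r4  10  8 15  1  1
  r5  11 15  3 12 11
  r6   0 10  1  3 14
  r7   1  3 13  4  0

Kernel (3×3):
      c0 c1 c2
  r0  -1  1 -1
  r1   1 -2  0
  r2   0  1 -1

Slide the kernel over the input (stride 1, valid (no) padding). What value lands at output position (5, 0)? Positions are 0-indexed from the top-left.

The receptive field on the input at this output position is [11 15 3 / 0 10 1 / 1 3 13]. Elementwise product with the kernel and sum: 11·-1 + 15·1 + 3·-1 + 0·1 + 10·-2 + 3·1 + 13·-1.

-29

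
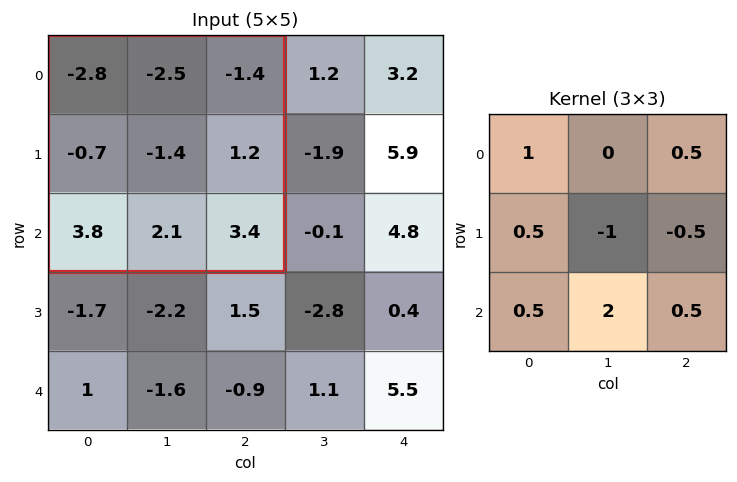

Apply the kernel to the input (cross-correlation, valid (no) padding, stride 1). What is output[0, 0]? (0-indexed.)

4.75

The receptive field on the input at this output position is [-2.8 -2.5 -1.4 / -0.7 -1.4 1.2 / 3.8 2.1 3.4]. Elementwise product with the kernel and sum: -2.8·1 + -1.4·0.5 + -0.7·0.5 + -1.4·-1 + 1.2·-0.5 + 3.8·0.5 + 2.1·2 + 3.4·0.5.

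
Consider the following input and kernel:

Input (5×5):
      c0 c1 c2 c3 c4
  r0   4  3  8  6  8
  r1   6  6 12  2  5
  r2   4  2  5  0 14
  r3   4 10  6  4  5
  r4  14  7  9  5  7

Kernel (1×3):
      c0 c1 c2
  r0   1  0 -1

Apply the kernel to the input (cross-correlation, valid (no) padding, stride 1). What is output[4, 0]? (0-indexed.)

5

The receptive field on the input at this output position is [14 7 9]. Elementwise product with the kernel and sum: 14·1 + 9·-1.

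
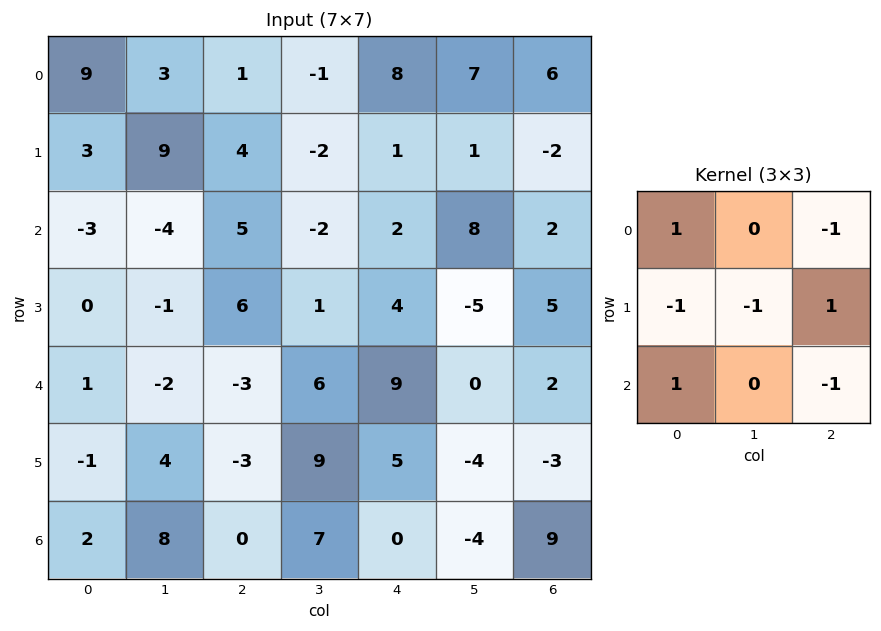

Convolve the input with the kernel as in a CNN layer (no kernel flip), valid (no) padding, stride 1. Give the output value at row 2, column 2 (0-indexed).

The receptive field on the input at this output position is [5 -2 2 / 6 1 4 / -3 6 9]. Elementwise product with the kernel and sum: 5·1 + 2·-1 + 6·-1 + 1·-1 + 4·1 + -3·1 + 9·-1.

-12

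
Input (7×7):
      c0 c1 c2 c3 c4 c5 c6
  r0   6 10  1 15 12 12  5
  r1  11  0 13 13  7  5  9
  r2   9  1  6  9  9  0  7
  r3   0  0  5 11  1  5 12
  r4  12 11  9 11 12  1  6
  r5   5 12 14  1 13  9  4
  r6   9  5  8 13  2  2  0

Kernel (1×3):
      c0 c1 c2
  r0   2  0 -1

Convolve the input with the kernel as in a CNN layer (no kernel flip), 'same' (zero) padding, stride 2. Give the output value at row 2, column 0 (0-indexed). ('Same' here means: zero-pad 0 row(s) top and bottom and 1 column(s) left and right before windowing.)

-11

The receptive field on the zero-padded input at this output position is [0 12 11]. Elementwise product with the kernel and sum: 0·2 + 11·-1.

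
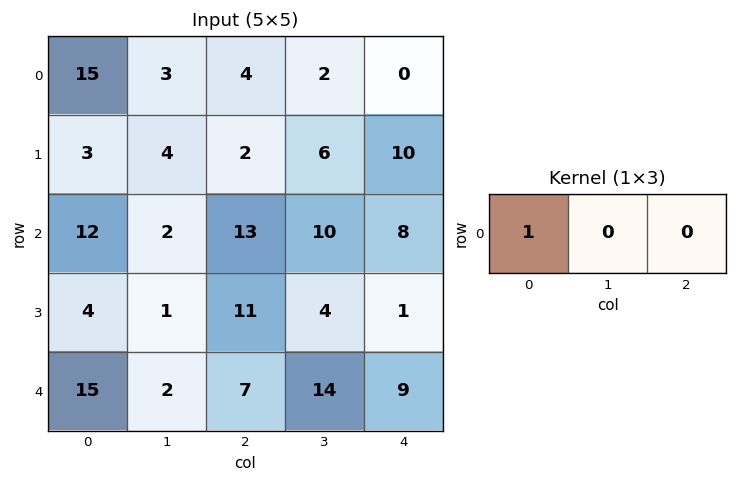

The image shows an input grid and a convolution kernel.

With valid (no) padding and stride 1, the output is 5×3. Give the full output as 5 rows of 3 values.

15 3 4
3 4 2
12 2 13
4 1 11
15 2 7

Output[0,0]: The receptive field on the input at this output position is [15 3 4]. Elementwise product with the kernel and sum: 15·1.
Output[0,1]: The receptive field on the input at this output position is [3 4 2]. Elementwise product with the kernel and sum: 3·1.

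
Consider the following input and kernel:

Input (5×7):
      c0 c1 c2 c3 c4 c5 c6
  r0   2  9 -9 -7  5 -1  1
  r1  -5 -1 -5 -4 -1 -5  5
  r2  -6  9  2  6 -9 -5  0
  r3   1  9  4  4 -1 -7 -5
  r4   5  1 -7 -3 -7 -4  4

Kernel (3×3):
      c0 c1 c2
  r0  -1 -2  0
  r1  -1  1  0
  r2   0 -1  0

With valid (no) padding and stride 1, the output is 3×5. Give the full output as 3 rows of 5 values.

-25 3 18 9 -2
13 0 13 -8 22
-5 -11 -11 14 17

Output[0,0]: The receptive field on the input at this output position is [2 9 -9 / -5 -1 -5 / -6 9 2]. Elementwise product with the kernel and sum: 2·-1 + 9·-2 + -5·-1 + -1·1 + 9·-1.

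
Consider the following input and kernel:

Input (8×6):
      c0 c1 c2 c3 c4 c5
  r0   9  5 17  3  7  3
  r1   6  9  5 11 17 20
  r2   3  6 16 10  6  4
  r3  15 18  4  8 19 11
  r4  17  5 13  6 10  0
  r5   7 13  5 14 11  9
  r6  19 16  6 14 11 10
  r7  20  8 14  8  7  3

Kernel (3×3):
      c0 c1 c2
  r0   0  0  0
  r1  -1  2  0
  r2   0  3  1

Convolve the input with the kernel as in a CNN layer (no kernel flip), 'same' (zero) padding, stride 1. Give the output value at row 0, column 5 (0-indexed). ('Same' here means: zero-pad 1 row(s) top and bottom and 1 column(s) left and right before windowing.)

59

The receptive field on the zero-padded input at this output position is [0 0 0 / 7 3 0 / 17 20 0]. Elementwise product with the kernel and sum: 7·-1 + 3·2 + 20·3 + 0·1.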